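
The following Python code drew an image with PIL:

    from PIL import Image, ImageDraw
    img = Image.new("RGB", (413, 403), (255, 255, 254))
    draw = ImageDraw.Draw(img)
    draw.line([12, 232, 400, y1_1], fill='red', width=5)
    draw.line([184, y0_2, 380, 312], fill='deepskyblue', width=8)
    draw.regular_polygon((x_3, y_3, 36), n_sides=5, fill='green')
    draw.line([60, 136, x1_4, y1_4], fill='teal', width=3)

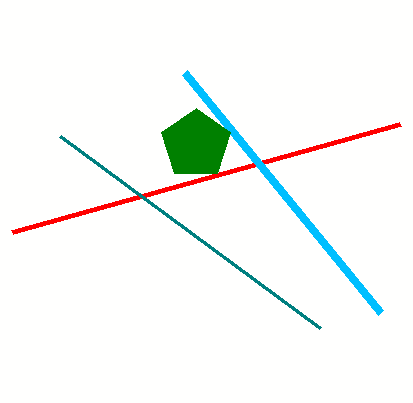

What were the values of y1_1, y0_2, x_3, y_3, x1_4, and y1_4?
y1_1 = 124; y0_2 = 72; x_3 = 196; y_3 = 144; x1_4 = 320; y1_4 = 328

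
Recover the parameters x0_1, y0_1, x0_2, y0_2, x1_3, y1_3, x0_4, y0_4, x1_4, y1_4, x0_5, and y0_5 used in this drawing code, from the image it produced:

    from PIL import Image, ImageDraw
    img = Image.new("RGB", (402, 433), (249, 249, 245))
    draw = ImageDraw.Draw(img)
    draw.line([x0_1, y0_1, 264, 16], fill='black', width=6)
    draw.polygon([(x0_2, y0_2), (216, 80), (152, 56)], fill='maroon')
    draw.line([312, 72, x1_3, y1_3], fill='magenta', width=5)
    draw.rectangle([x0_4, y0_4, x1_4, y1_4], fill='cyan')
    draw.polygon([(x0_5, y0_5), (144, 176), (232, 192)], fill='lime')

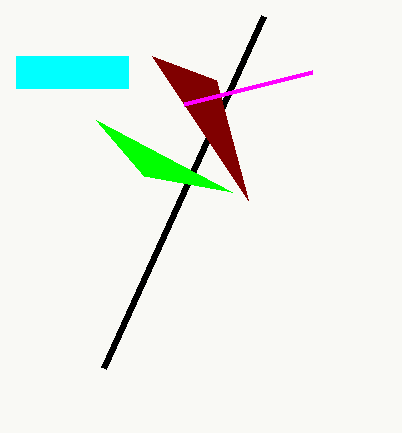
x0_1 = 104; y0_1 = 368; x0_2 = 248; y0_2 = 200; x1_3 = 184; y1_3 = 104; x0_4 = 16; y0_4 = 56; x1_4 = 128; y1_4 = 88; x0_5 = 96; y0_5 = 120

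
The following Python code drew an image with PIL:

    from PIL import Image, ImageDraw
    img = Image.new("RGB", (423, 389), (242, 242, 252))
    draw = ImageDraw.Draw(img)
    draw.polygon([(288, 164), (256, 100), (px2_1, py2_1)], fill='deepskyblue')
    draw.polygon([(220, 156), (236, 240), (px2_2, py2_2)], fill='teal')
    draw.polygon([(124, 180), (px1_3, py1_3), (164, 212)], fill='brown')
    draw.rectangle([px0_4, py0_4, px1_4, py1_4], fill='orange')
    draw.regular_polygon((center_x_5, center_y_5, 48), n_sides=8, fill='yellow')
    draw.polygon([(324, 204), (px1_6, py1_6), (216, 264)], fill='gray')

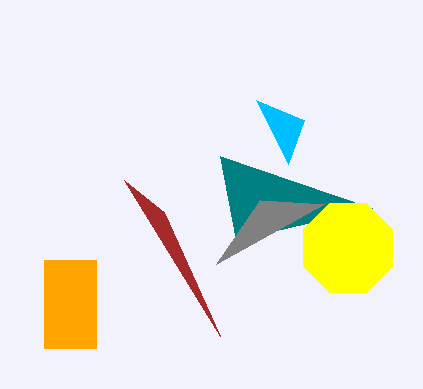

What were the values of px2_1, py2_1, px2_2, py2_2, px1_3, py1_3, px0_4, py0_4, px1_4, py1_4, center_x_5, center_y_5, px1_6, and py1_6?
px2_1 = 304; py2_1 = 120; px2_2 = 372; py2_2 = 208; px1_3 = 220; py1_3 = 336; px0_4 = 44; py0_4 = 260; px1_4 = 96; py1_4 = 348; center_x_5 = 348; center_y_5 = 248; px1_6 = 260; py1_6 = 200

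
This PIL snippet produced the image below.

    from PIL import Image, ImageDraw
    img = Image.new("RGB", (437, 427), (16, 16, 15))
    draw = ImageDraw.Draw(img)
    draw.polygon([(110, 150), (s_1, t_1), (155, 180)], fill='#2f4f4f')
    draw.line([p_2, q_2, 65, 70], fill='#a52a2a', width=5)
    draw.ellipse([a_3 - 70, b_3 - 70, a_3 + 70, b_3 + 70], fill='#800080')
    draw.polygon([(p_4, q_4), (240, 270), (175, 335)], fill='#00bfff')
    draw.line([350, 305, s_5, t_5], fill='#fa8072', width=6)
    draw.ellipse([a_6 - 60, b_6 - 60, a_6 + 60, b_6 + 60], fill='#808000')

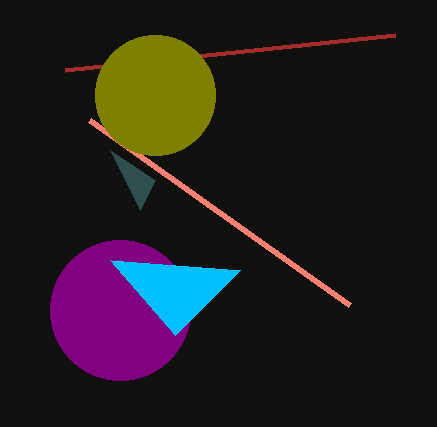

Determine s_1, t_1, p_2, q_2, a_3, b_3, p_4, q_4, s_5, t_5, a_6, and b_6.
s_1 = 140; t_1 = 210; p_2 = 395; q_2 = 35; a_3 = 120; b_3 = 310; p_4 = 110; q_4 = 260; s_5 = 90; t_5 = 120; a_6 = 155; b_6 = 95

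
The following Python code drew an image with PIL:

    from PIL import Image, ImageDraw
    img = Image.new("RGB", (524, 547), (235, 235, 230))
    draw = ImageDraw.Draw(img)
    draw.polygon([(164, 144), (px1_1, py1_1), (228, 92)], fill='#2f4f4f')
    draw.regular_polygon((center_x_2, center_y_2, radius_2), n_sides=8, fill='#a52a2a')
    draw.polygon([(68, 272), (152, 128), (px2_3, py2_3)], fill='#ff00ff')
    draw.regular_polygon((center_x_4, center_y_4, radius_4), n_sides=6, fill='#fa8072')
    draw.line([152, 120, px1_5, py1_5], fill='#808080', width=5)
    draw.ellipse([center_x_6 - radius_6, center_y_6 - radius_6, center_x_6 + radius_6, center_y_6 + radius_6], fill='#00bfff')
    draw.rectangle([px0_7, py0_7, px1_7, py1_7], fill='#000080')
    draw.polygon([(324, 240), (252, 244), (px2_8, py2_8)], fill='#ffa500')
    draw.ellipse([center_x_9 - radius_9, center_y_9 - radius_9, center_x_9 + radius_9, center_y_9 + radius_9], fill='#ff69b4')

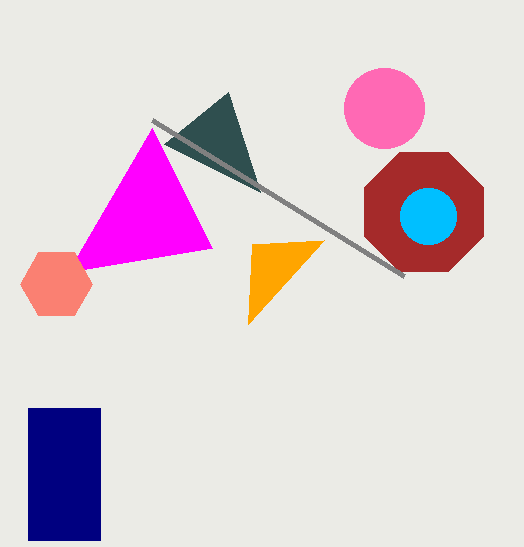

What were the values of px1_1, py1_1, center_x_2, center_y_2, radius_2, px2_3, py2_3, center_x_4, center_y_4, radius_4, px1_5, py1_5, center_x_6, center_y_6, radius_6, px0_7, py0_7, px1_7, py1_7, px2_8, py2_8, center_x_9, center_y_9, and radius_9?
px1_1 = 260
py1_1 = 192
center_x_2 = 424
center_y_2 = 212
radius_2 = 64
px2_3 = 212
py2_3 = 248
center_x_4 = 56
center_y_4 = 284
radius_4 = 36
px1_5 = 404
py1_5 = 276
center_x_6 = 428
center_y_6 = 216
radius_6 = 28
px0_7 = 28
py0_7 = 408
px1_7 = 100
py1_7 = 540
px2_8 = 248
py2_8 = 324
center_x_9 = 384
center_y_9 = 108
radius_9 = 40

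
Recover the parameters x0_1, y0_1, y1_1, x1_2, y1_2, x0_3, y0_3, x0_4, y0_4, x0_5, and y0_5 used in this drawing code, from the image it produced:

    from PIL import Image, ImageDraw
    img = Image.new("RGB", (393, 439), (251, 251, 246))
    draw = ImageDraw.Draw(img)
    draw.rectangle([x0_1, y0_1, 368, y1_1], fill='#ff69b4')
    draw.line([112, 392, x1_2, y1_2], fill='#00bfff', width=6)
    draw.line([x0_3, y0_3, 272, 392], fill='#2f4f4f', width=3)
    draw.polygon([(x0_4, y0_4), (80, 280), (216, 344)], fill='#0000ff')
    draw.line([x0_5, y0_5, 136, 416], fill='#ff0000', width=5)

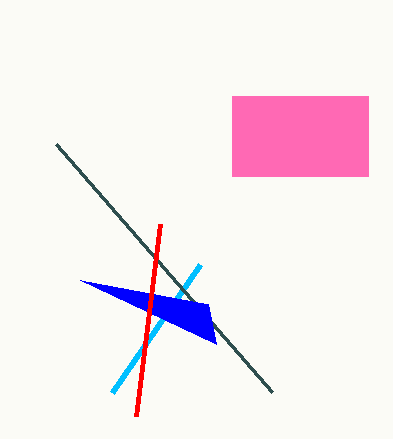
x0_1 = 232
y0_1 = 96
y1_1 = 176
x1_2 = 200
y1_2 = 264
x0_3 = 56
y0_3 = 144
x0_4 = 208
y0_4 = 304
x0_5 = 160
y0_5 = 224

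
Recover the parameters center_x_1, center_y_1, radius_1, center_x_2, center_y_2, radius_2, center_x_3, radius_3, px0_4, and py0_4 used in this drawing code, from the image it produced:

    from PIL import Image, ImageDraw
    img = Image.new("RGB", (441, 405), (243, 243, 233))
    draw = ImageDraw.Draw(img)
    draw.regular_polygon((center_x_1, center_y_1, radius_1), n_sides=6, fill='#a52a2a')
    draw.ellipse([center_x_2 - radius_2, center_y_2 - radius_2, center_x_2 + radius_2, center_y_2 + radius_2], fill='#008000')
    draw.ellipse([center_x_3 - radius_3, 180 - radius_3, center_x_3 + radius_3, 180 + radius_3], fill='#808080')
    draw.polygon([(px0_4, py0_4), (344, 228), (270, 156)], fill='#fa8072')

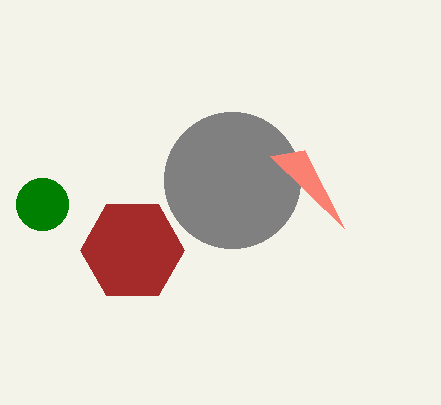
center_x_1 = 132, center_y_1 = 250, radius_1 = 52, center_x_2 = 42, center_y_2 = 204, radius_2 = 26, center_x_3 = 232, radius_3 = 68, px0_4 = 304, py0_4 = 150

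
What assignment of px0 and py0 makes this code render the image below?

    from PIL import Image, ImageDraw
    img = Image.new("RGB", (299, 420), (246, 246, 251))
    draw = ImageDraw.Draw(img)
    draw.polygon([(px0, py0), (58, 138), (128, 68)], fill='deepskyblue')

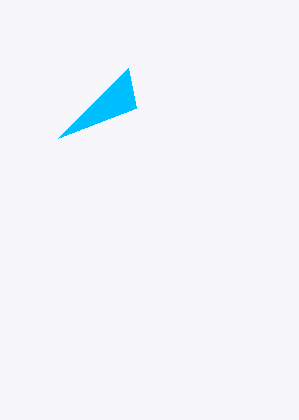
px0 = 136; py0 = 108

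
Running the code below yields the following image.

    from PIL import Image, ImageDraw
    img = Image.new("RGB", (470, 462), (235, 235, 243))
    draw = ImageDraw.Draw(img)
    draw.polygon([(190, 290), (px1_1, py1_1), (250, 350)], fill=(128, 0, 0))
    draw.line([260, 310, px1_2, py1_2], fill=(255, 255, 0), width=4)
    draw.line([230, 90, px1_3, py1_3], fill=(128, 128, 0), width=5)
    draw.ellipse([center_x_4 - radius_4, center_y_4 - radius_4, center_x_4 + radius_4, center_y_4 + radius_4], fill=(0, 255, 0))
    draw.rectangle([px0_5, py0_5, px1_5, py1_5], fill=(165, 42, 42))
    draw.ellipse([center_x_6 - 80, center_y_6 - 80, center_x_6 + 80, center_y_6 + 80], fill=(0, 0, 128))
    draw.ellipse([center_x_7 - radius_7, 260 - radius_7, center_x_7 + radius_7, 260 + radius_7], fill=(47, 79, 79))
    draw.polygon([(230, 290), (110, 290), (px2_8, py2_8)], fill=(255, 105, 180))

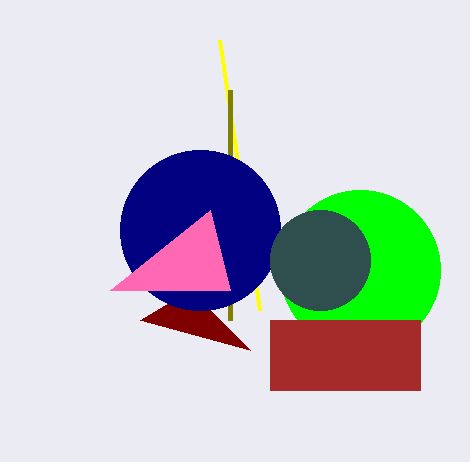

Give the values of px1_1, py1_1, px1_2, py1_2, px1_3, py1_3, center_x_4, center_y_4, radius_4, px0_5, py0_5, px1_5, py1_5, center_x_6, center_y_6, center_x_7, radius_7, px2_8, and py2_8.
px1_1 = 140
py1_1 = 320
px1_2 = 220
py1_2 = 40
px1_3 = 230
py1_3 = 320
center_x_4 = 360
center_y_4 = 270
radius_4 = 80
px0_5 = 270
py0_5 = 320
px1_5 = 420
py1_5 = 390
center_x_6 = 200
center_y_6 = 230
center_x_7 = 320
radius_7 = 50
px2_8 = 210
py2_8 = 210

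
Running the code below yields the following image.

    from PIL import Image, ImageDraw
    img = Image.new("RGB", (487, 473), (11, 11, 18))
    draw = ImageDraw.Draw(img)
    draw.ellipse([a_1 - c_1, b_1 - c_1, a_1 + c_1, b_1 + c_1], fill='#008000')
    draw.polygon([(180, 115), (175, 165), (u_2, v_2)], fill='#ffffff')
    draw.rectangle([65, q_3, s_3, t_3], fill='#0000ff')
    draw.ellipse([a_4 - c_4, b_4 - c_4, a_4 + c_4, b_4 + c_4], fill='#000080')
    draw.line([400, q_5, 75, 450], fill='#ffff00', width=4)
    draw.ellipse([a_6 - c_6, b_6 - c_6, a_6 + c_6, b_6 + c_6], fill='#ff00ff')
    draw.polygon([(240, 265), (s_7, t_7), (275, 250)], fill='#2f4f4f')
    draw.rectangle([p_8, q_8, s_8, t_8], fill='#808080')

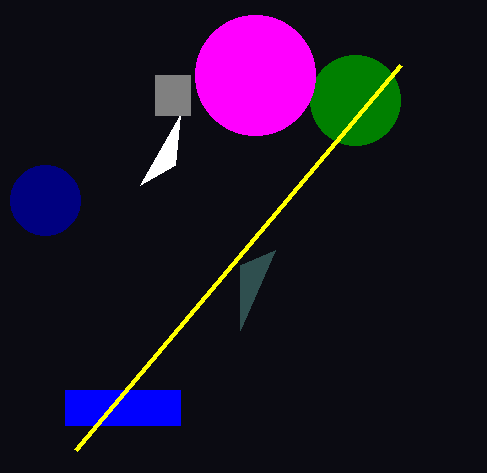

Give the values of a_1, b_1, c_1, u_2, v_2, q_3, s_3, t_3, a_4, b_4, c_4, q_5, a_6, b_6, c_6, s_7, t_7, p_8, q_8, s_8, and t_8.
a_1 = 355; b_1 = 100; c_1 = 45; u_2 = 140; v_2 = 185; q_3 = 390; s_3 = 180; t_3 = 425; a_4 = 45; b_4 = 200; c_4 = 35; q_5 = 65; a_6 = 255; b_6 = 75; c_6 = 60; s_7 = 240; t_7 = 330; p_8 = 155; q_8 = 75; s_8 = 190; t_8 = 115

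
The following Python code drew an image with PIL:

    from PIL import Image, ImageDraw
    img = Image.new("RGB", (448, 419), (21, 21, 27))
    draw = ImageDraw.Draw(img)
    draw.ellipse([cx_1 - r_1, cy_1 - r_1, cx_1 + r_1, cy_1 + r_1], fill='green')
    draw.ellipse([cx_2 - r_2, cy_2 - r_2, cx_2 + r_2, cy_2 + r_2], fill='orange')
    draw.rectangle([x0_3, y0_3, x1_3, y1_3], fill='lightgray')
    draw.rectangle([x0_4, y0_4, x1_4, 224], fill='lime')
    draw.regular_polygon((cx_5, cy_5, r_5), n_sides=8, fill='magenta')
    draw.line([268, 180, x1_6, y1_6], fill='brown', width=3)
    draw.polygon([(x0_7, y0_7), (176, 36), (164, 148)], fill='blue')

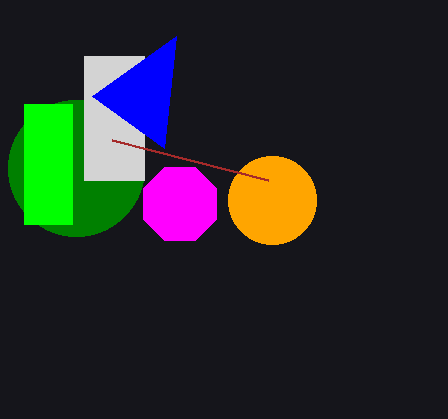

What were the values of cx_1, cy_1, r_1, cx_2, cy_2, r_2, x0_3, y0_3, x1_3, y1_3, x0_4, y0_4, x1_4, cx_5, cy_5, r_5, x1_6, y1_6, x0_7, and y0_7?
cx_1 = 76, cy_1 = 168, r_1 = 68, cx_2 = 272, cy_2 = 200, r_2 = 44, x0_3 = 84, y0_3 = 56, x1_3 = 144, y1_3 = 180, x0_4 = 24, y0_4 = 104, x1_4 = 72, cx_5 = 180, cy_5 = 204, r_5 = 40, x1_6 = 112, y1_6 = 140, x0_7 = 92, y0_7 = 96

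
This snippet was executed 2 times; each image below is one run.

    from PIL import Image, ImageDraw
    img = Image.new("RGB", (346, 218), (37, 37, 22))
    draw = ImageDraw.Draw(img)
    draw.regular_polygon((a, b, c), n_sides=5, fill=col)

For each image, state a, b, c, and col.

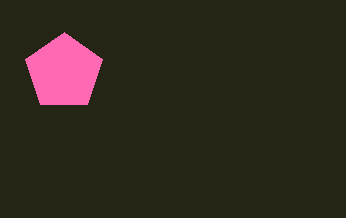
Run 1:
a = 64
b = 72
c = 40
col = 'hotpink'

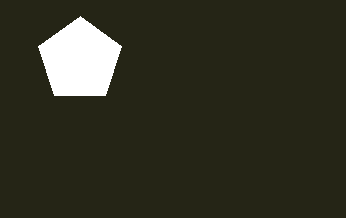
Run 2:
a = 80
b = 60
c = 44
col = 'white'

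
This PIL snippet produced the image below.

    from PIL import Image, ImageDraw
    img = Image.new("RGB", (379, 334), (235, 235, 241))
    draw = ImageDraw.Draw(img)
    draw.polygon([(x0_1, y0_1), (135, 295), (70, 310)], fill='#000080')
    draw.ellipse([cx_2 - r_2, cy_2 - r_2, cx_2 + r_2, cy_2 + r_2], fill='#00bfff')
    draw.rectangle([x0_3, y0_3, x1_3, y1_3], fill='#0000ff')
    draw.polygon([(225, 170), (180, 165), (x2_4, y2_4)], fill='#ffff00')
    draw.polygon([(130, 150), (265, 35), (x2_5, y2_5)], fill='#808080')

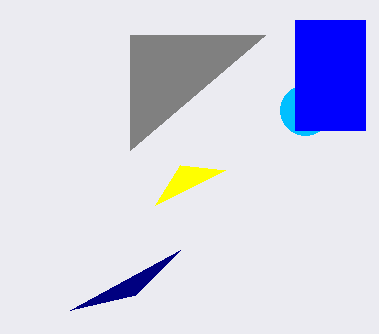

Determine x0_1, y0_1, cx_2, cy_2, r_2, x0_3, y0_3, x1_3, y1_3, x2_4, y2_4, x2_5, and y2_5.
x0_1 = 180; y0_1 = 250; cx_2 = 305; cy_2 = 110; r_2 = 25; x0_3 = 295; y0_3 = 20; x1_3 = 365; y1_3 = 130; x2_4 = 155; y2_4 = 205; x2_5 = 130; y2_5 = 35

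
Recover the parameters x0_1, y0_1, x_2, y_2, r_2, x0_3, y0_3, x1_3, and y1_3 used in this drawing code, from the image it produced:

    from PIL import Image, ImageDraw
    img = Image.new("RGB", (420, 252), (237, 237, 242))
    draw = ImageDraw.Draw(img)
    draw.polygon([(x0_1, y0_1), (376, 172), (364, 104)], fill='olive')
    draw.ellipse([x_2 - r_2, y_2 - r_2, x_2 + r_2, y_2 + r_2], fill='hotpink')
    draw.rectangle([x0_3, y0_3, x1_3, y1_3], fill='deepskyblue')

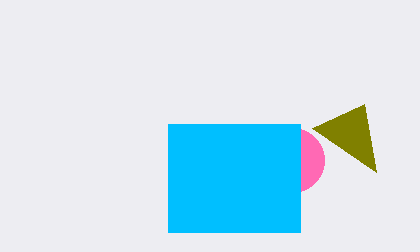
x0_1 = 312, y0_1 = 128, x_2 = 292, y_2 = 160, r_2 = 32, x0_3 = 168, y0_3 = 124, x1_3 = 300, y1_3 = 232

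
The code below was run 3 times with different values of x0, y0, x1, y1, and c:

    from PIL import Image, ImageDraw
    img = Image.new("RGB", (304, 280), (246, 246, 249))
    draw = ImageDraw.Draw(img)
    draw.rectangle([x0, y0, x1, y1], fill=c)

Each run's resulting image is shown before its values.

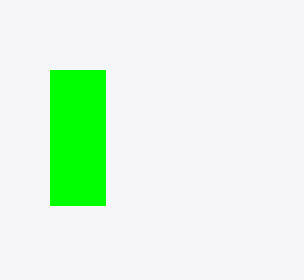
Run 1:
x0 = 50
y0 = 70
x1 = 105
y1 = 205
c = 'lime'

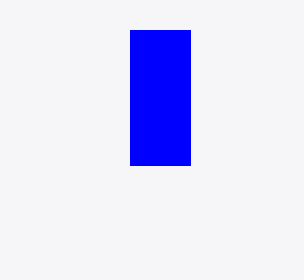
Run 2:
x0 = 130, y0 = 30, x1 = 190, y1 = 165, c = 'blue'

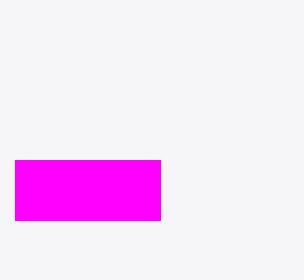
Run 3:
x0 = 15
y0 = 160
x1 = 160
y1 = 220
c = 'magenta'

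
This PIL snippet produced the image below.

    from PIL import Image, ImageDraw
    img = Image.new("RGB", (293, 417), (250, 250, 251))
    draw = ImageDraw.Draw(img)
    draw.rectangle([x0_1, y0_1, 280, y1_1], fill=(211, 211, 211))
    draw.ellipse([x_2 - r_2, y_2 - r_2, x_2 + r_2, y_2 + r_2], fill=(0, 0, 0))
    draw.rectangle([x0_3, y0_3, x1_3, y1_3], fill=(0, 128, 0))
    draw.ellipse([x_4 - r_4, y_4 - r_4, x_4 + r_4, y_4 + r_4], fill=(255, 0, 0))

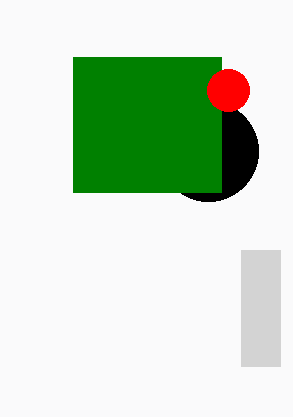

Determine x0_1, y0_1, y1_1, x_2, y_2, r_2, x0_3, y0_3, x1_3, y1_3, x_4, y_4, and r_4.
x0_1 = 241; y0_1 = 250; y1_1 = 366; x_2 = 208; y_2 = 151; r_2 = 50; x0_3 = 73; y0_3 = 57; x1_3 = 221; y1_3 = 192; x_4 = 228; y_4 = 90; r_4 = 21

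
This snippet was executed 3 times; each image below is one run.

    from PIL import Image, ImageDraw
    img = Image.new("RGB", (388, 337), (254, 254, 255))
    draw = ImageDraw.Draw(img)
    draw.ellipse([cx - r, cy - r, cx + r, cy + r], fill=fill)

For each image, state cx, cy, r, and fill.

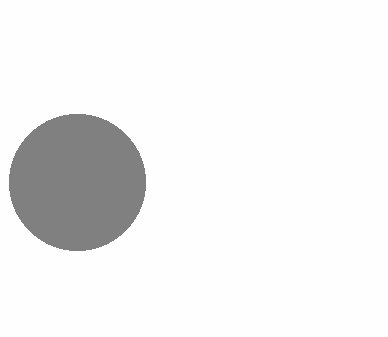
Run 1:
cx = 77, cy = 182, r = 68, fill = 'gray'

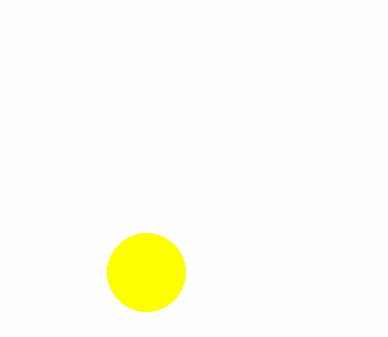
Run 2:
cx = 146, cy = 272, r = 39, fill = 'yellow'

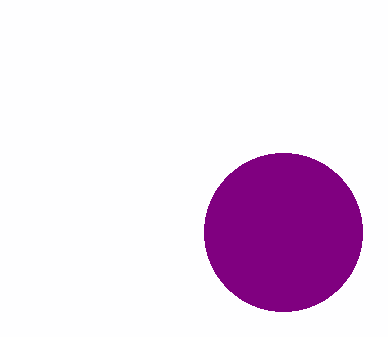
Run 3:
cx = 283
cy = 232
r = 79
fill = 'purple'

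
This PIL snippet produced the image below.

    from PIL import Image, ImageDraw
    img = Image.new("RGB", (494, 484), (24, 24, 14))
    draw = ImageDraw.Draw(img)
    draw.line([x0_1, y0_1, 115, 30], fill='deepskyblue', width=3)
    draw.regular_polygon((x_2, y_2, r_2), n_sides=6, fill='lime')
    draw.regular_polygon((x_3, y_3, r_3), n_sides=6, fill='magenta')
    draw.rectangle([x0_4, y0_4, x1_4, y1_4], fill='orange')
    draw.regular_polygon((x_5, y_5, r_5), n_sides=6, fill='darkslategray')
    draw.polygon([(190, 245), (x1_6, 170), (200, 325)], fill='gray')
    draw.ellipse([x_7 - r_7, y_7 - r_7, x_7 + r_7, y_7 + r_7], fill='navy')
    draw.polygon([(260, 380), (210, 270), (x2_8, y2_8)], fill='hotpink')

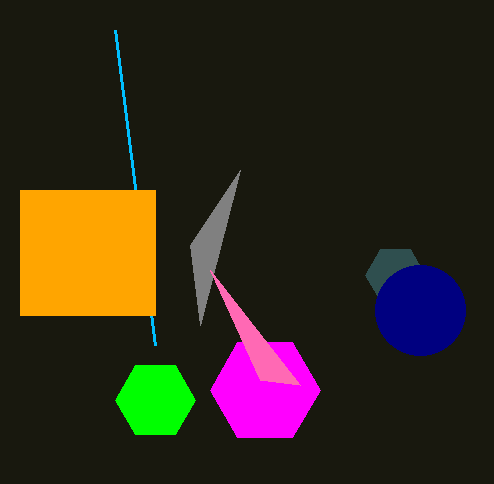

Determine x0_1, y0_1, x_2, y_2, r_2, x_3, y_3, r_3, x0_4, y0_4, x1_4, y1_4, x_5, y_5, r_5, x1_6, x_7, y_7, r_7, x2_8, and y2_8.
x0_1 = 155, y0_1 = 345, x_2 = 155, y_2 = 400, r_2 = 40, x_3 = 265, y_3 = 390, r_3 = 55, x0_4 = 20, y0_4 = 190, x1_4 = 155, y1_4 = 315, x_5 = 395, y_5 = 275, r_5 = 30, x1_6 = 240, x_7 = 420, y_7 = 310, r_7 = 45, x2_8 = 300, y2_8 = 385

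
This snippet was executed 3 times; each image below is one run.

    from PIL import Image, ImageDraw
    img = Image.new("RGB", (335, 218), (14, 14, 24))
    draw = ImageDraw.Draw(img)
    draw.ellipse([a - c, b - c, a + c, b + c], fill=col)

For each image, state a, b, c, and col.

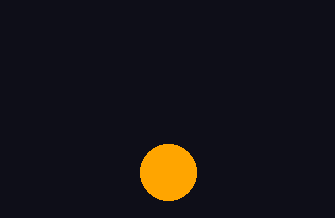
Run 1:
a = 168, b = 172, c = 28, col = 'orange'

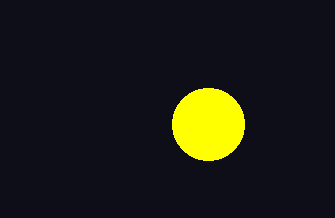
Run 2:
a = 208; b = 124; c = 36; col = 'yellow'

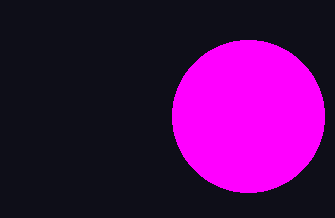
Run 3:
a = 248; b = 116; c = 76; col = 'magenta'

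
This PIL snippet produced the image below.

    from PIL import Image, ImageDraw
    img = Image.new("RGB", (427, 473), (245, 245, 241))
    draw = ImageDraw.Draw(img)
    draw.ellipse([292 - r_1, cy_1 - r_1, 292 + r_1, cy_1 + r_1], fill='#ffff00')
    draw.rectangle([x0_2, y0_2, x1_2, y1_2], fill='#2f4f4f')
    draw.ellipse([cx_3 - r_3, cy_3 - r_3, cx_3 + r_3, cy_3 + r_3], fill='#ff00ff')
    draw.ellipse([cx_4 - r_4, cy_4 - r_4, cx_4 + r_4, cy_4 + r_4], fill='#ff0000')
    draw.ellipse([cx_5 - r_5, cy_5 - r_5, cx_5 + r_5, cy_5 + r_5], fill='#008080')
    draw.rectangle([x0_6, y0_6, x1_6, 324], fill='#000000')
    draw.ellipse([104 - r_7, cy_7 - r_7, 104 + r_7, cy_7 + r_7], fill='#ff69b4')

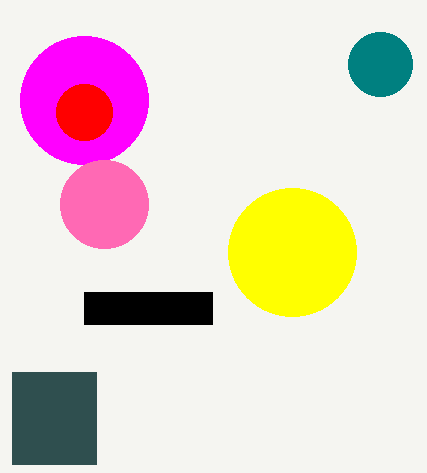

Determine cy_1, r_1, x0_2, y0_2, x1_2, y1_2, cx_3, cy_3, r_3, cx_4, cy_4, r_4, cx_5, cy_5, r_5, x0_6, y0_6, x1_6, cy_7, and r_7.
cy_1 = 252, r_1 = 64, x0_2 = 12, y0_2 = 372, x1_2 = 96, y1_2 = 464, cx_3 = 84, cy_3 = 100, r_3 = 64, cx_4 = 84, cy_4 = 112, r_4 = 28, cx_5 = 380, cy_5 = 64, r_5 = 32, x0_6 = 84, y0_6 = 292, x1_6 = 212, cy_7 = 204, r_7 = 44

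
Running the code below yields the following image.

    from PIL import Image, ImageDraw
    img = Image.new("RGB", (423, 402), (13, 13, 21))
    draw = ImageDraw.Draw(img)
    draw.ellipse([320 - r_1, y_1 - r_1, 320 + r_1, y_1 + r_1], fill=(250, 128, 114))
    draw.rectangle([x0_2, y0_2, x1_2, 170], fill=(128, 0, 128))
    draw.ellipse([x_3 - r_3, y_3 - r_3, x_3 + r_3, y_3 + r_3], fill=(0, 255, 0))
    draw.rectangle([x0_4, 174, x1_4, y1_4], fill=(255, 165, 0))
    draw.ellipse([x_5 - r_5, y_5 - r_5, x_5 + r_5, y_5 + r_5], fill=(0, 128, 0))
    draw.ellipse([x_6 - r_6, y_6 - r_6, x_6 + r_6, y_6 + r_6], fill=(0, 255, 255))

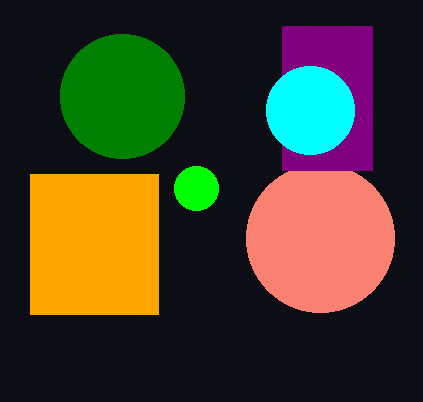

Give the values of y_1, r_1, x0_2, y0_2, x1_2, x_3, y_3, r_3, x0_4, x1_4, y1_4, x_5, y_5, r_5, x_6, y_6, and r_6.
y_1 = 238
r_1 = 74
x0_2 = 282
y0_2 = 26
x1_2 = 372
x_3 = 196
y_3 = 188
r_3 = 22
x0_4 = 30
x1_4 = 158
y1_4 = 314
x_5 = 122
y_5 = 96
r_5 = 62
x_6 = 310
y_6 = 110
r_6 = 44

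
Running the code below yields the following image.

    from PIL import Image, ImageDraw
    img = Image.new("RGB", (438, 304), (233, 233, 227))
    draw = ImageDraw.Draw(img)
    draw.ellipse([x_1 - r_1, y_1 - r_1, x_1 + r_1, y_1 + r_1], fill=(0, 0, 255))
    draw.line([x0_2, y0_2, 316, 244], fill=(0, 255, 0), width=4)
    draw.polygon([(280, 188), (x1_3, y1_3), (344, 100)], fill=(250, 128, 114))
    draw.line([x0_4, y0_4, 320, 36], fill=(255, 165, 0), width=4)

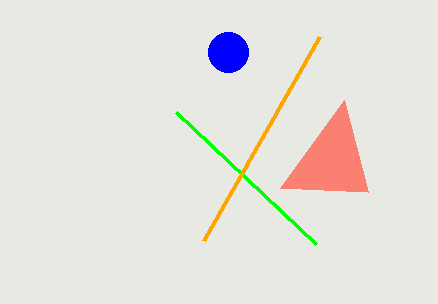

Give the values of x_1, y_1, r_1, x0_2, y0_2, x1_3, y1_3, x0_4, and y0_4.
x_1 = 228
y_1 = 52
r_1 = 20
x0_2 = 176
y0_2 = 112
x1_3 = 368
y1_3 = 192
x0_4 = 204
y0_4 = 240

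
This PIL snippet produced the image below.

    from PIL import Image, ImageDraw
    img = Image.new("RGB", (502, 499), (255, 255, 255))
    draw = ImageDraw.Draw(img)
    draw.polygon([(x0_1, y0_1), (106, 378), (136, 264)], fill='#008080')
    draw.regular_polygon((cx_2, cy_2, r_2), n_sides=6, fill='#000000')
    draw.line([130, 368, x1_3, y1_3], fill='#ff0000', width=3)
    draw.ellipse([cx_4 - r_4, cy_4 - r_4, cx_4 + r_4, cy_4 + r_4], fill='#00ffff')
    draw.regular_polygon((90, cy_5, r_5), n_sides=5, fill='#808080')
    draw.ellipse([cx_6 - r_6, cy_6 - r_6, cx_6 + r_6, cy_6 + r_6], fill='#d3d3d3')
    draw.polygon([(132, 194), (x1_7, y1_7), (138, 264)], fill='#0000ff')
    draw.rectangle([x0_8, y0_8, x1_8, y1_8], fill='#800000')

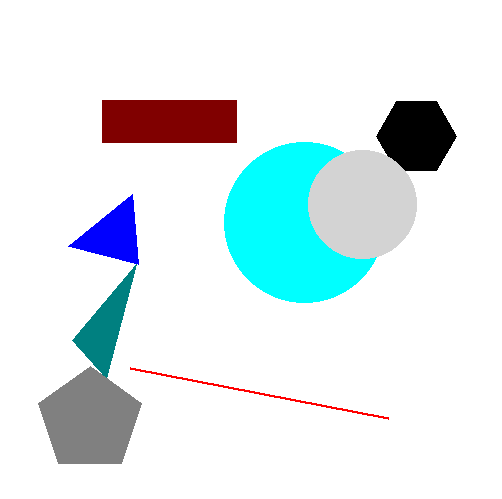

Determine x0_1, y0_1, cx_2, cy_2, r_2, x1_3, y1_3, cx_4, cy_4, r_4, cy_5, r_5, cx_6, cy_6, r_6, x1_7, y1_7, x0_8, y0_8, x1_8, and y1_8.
x0_1 = 72, y0_1 = 340, cx_2 = 416, cy_2 = 136, r_2 = 40, x1_3 = 388, y1_3 = 418, cx_4 = 304, cy_4 = 222, r_4 = 80, cy_5 = 420, r_5 = 54, cx_6 = 362, cy_6 = 204, r_6 = 54, x1_7 = 68, y1_7 = 246, x0_8 = 102, y0_8 = 100, x1_8 = 236, y1_8 = 142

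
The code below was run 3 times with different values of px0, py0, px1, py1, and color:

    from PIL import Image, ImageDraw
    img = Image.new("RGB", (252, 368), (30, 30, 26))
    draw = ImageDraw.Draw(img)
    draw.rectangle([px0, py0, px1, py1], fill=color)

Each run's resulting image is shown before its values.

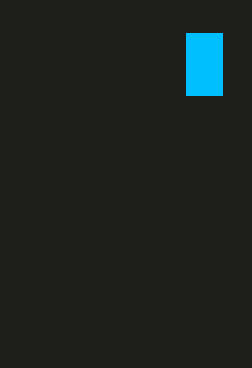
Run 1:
px0 = 186, py0 = 33, px1 = 222, py1 = 95, color = 'deepskyblue'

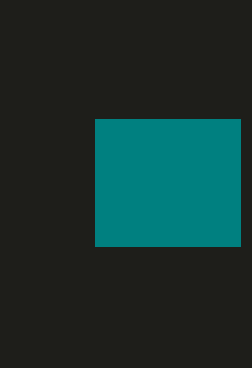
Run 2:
px0 = 95; py0 = 119; px1 = 240; py1 = 246; color = 'teal'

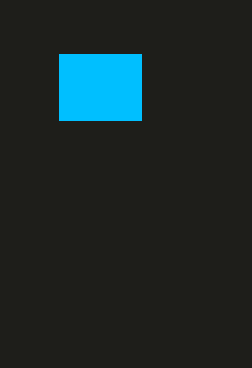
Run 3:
px0 = 59
py0 = 54
px1 = 141
py1 = 120
color = 'deepskyblue'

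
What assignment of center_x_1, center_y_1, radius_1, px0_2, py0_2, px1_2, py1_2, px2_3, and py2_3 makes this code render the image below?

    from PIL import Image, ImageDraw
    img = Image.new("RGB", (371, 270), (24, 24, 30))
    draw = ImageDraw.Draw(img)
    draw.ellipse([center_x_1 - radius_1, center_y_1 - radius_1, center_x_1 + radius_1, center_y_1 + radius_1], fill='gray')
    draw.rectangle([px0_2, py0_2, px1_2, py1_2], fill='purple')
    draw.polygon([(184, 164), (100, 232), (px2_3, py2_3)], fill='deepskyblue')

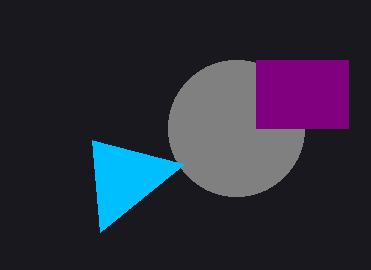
center_x_1 = 236; center_y_1 = 128; radius_1 = 68; px0_2 = 256; py0_2 = 60; px1_2 = 348; py1_2 = 128; px2_3 = 92; py2_3 = 140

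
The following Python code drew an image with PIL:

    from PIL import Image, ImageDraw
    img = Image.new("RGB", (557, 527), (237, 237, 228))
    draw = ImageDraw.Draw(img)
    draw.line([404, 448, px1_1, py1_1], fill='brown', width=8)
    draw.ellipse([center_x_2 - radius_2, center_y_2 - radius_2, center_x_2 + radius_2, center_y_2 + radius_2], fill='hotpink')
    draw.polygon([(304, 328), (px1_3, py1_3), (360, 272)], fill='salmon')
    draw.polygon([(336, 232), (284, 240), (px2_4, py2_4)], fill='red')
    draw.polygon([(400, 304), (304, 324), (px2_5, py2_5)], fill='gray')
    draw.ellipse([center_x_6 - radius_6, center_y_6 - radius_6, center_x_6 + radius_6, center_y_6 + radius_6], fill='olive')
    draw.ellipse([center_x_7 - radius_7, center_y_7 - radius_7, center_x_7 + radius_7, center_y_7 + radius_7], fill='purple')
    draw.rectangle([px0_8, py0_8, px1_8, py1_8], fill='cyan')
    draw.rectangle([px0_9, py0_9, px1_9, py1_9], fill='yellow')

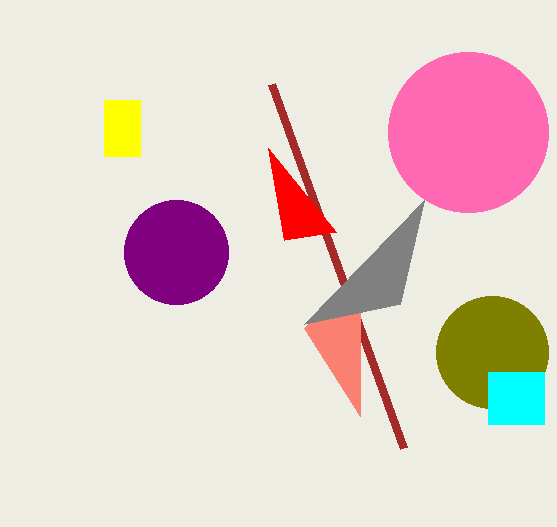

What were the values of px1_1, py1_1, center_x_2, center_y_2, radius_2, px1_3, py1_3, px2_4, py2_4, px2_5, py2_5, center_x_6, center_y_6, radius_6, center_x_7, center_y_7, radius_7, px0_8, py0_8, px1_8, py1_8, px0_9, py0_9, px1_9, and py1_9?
px1_1 = 272; py1_1 = 84; center_x_2 = 468; center_y_2 = 132; radius_2 = 80; px1_3 = 360; py1_3 = 416; px2_4 = 268; py2_4 = 148; px2_5 = 424; py2_5 = 200; center_x_6 = 492; center_y_6 = 352; radius_6 = 56; center_x_7 = 176; center_y_7 = 252; radius_7 = 52; px0_8 = 488; py0_8 = 372; px1_8 = 544; py1_8 = 424; px0_9 = 104; py0_9 = 100; px1_9 = 140; py1_9 = 156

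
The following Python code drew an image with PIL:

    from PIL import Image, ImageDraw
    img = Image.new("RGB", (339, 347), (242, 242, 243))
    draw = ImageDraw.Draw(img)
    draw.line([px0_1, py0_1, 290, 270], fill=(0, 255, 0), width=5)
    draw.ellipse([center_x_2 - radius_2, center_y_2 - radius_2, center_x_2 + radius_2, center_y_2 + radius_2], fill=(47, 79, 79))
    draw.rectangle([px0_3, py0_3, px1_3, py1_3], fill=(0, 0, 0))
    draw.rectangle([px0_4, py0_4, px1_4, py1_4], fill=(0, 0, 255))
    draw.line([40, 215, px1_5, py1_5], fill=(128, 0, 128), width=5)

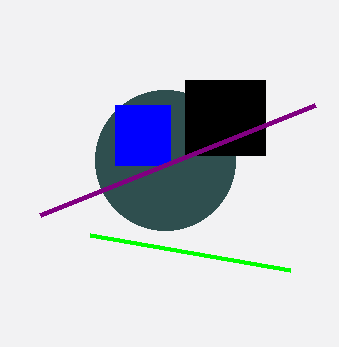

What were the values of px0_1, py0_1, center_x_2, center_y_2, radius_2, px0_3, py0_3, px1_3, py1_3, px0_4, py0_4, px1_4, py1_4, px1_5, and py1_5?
px0_1 = 90; py0_1 = 235; center_x_2 = 165; center_y_2 = 160; radius_2 = 70; px0_3 = 185; py0_3 = 80; px1_3 = 265; py1_3 = 155; px0_4 = 115; py0_4 = 105; px1_4 = 170; py1_4 = 165; px1_5 = 315; py1_5 = 105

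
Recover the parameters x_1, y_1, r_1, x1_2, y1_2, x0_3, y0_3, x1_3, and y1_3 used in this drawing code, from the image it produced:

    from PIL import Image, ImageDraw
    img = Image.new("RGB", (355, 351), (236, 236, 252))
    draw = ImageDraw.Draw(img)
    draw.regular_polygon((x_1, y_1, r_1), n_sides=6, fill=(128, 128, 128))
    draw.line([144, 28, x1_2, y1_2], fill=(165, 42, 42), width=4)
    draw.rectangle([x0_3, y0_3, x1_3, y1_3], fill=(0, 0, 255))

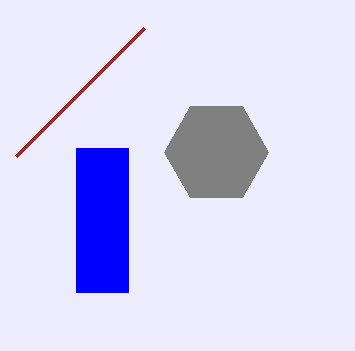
x_1 = 216
y_1 = 152
r_1 = 52
x1_2 = 16
y1_2 = 156
x0_3 = 76
y0_3 = 148
x1_3 = 128
y1_3 = 292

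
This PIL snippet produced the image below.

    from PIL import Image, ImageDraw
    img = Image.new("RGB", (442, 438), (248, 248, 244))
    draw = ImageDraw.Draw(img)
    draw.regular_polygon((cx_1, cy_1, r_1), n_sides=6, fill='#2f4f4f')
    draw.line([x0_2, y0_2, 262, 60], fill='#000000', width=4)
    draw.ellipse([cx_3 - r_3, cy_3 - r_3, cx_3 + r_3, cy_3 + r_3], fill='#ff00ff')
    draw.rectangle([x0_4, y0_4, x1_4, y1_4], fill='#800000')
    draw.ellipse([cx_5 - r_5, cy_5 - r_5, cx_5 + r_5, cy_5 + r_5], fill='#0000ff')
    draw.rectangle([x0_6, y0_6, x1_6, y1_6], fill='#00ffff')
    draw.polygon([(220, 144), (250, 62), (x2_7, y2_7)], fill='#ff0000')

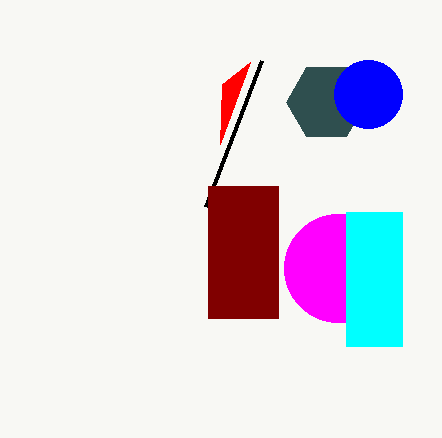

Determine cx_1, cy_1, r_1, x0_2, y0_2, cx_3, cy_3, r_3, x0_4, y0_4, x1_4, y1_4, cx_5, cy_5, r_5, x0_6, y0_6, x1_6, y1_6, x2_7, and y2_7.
cx_1 = 326
cy_1 = 102
r_1 = 40
x0_2 = 206
y0_2 = 206
cx_3 = 338
cy_3 = 268
r_3 = 54
x0_4 = 208
y0_4 = 186
x1_4 = 278
y1_4 = 318
cx_5 = 368
cy_5 = 94
r_5 = 34
x0_6 = 346
y0_6 = 212
x1_6 = 402
y1_6 = 346
x2_7 = 222
y2_7 = 84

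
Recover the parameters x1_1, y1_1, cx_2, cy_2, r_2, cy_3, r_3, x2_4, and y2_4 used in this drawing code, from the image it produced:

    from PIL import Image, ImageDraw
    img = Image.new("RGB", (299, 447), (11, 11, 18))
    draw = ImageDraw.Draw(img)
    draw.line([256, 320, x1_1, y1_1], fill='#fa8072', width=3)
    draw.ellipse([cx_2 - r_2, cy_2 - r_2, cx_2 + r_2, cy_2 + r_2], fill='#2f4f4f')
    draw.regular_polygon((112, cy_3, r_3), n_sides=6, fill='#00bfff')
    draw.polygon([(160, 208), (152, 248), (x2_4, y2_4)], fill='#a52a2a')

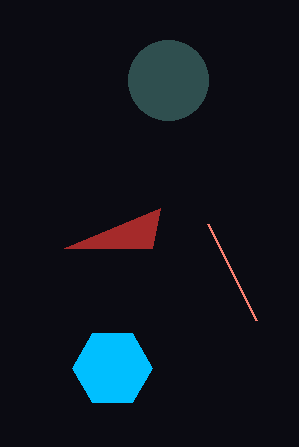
x1_1 = 208, y1_1 = 224, cx_2 = 168, cy_2 = 80, r_2 = 40, cy_3 = 368, r_3 = 40, x2_4 = 64, y2_4 = 248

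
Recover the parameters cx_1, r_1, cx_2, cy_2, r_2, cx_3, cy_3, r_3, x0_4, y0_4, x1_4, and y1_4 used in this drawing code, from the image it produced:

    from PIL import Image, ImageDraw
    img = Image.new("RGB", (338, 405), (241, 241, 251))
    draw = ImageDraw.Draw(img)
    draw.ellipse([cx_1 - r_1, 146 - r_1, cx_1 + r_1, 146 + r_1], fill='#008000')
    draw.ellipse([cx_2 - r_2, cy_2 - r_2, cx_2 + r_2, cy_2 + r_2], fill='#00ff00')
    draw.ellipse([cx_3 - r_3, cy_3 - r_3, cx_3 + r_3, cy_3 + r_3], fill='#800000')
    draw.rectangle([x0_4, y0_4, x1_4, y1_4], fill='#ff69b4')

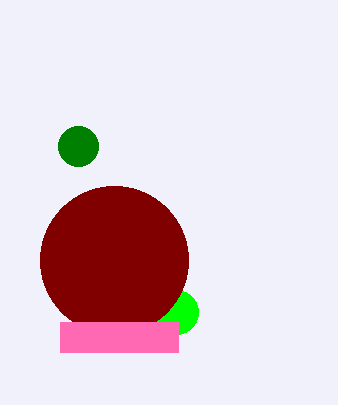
cx_1 = 78
r_1 = 20
cx_2 = 176
cy_2 = 312
r_2 = 22
cx_3 = 114
cy_3 = 260
r_3 = 74
x0_4 = 60
y0_4 = 322
x1_4 = 178
y1_4 = 352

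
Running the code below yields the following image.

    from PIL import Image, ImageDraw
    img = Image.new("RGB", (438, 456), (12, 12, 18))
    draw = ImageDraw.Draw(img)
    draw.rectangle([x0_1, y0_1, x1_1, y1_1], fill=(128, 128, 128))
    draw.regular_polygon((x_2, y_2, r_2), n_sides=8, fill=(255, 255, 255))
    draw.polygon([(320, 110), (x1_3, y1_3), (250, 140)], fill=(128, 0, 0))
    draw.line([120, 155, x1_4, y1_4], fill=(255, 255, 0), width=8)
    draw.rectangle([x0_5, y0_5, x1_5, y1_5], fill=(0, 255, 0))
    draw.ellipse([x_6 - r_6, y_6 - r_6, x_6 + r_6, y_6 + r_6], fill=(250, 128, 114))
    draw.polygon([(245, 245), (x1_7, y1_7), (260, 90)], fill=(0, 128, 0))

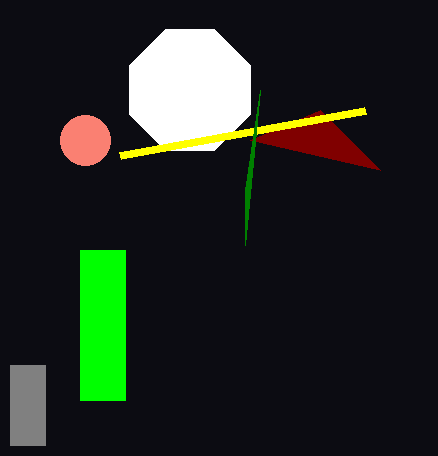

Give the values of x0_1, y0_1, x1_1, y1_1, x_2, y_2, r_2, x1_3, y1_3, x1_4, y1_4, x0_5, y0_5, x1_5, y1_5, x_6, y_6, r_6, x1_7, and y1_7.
x0_1 = 10
y0_1 = 365
x1_1 = 45
y1_1 = 445
x_2 = 190
y_2 = 90
r_2 = 65
x1_3 = 380
y1_3 = 170
x1_4 = 365
y1_4 = 110
x0_5 = 80
y0_5 = 250
x1_5 = 125
y1_5 = 400
x_6 = 85
y_6 = 140
r_6 = 25
x1_7 = 245
y1_7 = 190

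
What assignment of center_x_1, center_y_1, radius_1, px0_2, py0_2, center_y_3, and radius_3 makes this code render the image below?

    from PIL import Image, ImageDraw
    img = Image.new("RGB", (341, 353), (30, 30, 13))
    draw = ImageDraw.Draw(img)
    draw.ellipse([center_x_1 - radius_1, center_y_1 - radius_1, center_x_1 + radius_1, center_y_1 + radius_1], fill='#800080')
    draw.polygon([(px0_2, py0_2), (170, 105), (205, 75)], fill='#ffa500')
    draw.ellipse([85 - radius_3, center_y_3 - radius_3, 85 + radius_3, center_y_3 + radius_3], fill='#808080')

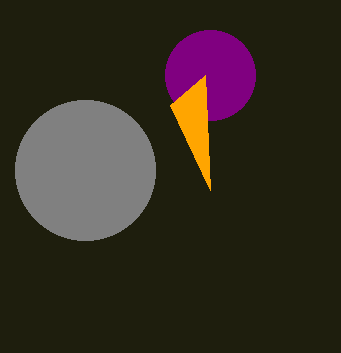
center_x_1 = 210
center_y_1 = 75
radius_1 = 45
px0_2 = 210
py0_2 = 190
center_y_3 = 170
radius_3 = 70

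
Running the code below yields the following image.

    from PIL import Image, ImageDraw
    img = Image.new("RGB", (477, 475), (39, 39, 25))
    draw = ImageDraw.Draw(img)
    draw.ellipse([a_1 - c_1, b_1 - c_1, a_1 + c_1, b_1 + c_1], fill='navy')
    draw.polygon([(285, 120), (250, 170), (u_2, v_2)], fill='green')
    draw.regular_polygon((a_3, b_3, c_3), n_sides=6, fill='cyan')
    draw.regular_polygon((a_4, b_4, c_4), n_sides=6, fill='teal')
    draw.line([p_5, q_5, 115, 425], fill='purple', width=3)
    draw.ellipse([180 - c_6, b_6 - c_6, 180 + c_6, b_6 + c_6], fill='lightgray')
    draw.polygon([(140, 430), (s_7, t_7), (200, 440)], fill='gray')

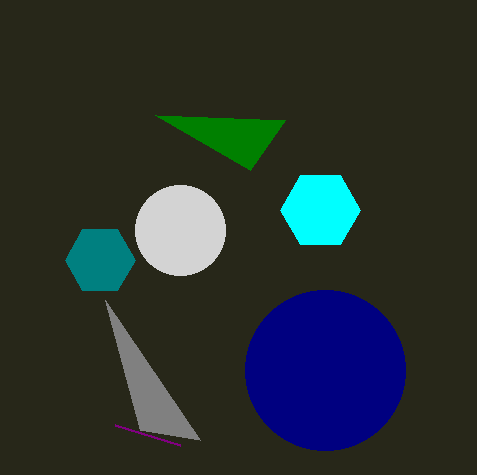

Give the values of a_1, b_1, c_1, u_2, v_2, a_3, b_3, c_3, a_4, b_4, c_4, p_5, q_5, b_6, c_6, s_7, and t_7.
a_1 = 325; b_1 = 370; c_1 = 80; u_2 = 155; v_2 = 115; a_3 = 320; b_3 = 210; c_3 = 40; a_4 = 100; b_4 = 260; c_4 = 35; p_5 = 180; q_5 = 445; b_6 = 230; c_6 = 45; s_7 = 105; t_7 = 300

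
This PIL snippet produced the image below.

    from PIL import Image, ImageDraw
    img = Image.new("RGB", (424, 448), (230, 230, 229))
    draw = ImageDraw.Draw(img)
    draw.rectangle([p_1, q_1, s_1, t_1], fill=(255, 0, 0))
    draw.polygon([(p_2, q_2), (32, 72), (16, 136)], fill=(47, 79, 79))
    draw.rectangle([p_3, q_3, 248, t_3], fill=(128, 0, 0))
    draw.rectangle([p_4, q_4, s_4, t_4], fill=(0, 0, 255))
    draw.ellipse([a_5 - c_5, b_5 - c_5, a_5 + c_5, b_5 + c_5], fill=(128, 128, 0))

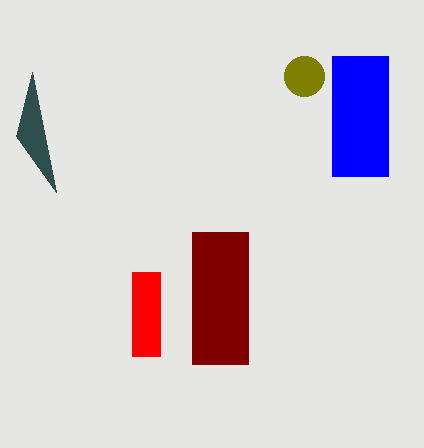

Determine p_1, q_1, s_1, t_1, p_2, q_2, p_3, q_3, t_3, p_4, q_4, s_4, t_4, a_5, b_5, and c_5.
p_1 = 132
q_1 = 272
s_1 = 160
t_1 = 356
p_2 = 56
q_2 = 192
p_3 = 192
q_3 = 232
t_3 = 364
p_4 = 332
q_4 = 56
s_4 = 388
t_4 = 176
a_5 = 304
b_5 = 76
c_5 = 20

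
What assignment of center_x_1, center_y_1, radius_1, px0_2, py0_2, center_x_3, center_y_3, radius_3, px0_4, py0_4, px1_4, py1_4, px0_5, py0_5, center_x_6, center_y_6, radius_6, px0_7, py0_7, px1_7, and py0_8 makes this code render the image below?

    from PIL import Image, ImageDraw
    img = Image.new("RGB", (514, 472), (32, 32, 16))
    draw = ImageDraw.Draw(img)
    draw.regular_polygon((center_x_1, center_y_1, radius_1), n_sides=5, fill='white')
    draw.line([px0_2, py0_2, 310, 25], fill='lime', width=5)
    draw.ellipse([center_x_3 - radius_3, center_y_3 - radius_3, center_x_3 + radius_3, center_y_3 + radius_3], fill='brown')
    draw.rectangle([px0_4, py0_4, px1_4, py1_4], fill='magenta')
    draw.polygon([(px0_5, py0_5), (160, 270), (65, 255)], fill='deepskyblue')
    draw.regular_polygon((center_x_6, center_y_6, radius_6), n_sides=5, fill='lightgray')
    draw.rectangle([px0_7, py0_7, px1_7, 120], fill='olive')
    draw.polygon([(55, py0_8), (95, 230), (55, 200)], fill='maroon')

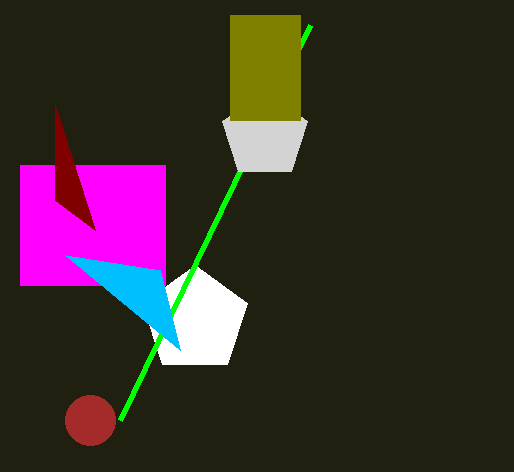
center_x_1 = 195
center_y_1 = 320
radius_1 = 55
px0_2 = 120
py0_2 = 420
center_x_3 = 90
center_y_3 = 420
radius_3 = 25
px0_4 = 20
py0_4 = 165
px1_4 = 165
py1_4 = 285
px0_5 = 180
py0_5 = 350
center_x_6 = 265
center_y_6 = 135
radius_6 = 45
px0_7 = 230
py0_7 = 15
px1_7 = 300
py0_8 = 105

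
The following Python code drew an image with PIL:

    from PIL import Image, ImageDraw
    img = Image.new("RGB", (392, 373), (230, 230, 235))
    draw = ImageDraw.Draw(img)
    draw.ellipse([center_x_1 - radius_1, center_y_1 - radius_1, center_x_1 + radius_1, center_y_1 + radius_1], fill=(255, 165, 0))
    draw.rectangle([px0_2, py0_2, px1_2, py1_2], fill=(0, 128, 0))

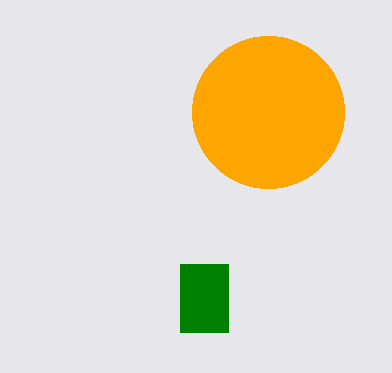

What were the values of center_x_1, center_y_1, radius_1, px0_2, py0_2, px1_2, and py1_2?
center_x_1 = 268, center_y_1 = 112, radius_1 = 76, px0_2 = 180, py0_2 = 264, px1_2 = 228, py1_2 = 332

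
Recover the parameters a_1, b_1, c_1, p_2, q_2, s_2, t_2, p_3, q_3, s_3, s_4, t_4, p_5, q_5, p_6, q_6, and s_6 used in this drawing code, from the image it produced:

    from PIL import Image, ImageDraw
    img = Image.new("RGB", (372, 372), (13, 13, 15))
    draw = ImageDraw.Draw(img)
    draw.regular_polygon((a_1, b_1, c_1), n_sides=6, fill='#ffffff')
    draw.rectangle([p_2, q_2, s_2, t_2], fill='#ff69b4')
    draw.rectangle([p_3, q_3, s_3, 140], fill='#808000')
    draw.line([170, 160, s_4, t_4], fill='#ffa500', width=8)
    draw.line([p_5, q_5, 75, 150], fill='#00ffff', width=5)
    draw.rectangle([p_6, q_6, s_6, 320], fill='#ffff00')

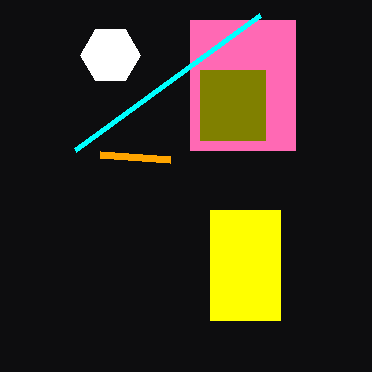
a_1 = 110; b_1 = 55; c_1 = 30; p_2 = 190; q_2 = 20; s_2 = 295; t_2 = 150; p_3 = 200; q_3 = 70; s_3 = 265; s_4 = 100; t_4 = 155; p_5 = 260; q_5 = 15; p_6 = 210; q_6 = 210; s_6 = 280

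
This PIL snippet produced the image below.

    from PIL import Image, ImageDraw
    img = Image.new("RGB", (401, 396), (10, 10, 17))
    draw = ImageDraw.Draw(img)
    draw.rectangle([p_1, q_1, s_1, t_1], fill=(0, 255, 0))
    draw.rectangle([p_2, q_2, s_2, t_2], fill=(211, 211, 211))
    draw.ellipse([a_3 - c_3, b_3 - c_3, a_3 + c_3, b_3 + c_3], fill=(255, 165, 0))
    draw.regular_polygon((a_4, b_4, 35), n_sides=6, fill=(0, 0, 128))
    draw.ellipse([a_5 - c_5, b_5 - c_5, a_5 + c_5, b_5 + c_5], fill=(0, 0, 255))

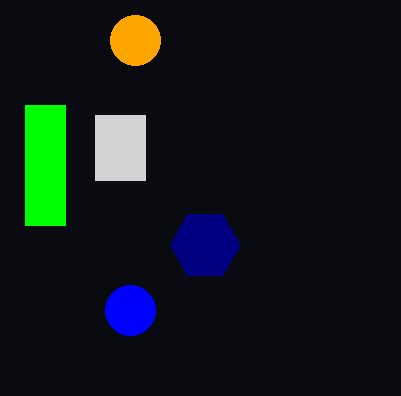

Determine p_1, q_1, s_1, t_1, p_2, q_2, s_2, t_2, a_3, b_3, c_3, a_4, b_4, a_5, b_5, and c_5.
p_1 = 25
q_1 = 105
s_1 = 65
t_1 = 225
p_2 = 95
q_2 = 115
s_2 = 145
t_2 = 180
a_3 = 135
b_3 = 40
c_3 = 25
a_4 = 205
b_4 = 245
a_5 = 130
b_5 = 310
c_5 = 25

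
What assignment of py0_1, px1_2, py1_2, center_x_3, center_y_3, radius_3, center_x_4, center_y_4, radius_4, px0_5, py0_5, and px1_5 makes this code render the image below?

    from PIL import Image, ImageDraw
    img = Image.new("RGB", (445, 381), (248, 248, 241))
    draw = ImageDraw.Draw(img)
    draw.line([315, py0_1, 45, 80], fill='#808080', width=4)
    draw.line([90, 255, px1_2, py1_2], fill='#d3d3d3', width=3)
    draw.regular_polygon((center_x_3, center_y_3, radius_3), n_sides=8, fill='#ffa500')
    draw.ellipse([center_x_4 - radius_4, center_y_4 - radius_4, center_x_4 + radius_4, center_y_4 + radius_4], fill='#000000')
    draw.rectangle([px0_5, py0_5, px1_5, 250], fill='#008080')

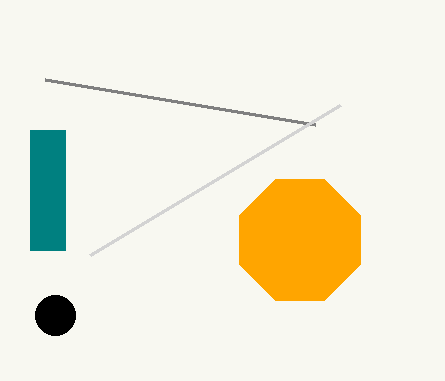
py0_1 = 125, px1_2 = 340, py1_2 = 105, center_x_3 = 300, center_y_3 = 240, radius_3 = 65, center_x_4 = 55, center_y_4 = 315, radius_4 = 20, px0_5 = 30, py0_5 = 130, px1_5 = 65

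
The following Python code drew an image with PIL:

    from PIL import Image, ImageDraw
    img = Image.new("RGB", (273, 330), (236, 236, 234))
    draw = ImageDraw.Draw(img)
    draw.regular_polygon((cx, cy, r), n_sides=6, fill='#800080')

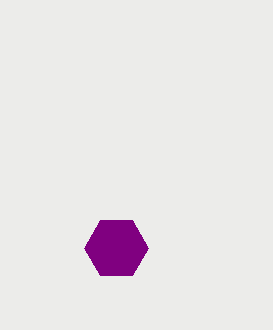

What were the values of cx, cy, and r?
cx = 116; cy = 248; r = 32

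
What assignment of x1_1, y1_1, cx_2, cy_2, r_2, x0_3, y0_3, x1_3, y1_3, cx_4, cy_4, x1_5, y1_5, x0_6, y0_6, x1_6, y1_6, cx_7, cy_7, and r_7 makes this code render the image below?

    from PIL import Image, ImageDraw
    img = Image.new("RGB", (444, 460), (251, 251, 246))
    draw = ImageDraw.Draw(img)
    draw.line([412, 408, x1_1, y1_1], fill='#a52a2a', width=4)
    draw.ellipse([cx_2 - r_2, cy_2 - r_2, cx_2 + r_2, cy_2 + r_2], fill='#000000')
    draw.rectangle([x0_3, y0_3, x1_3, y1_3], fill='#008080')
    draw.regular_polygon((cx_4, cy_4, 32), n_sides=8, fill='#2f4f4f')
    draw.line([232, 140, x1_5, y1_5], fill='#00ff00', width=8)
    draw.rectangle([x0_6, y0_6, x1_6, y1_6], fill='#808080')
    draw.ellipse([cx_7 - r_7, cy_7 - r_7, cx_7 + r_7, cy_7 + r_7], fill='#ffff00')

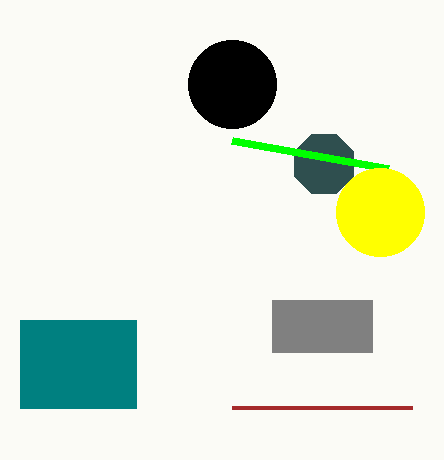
x1_1 = 232; y1_1 = 408; cx_2 = 232; cy_2 = 84; r_2 = 44; x0_3 = 20; y0_3 = 320; x1_3 = 136; y1_3 = 408; cx_4 = 324; cy_4 = 164; x1_5 = 388; y1_5 = 168; x0_6 = 272; y0_6 = 300; x1_6 = 372; y1_6 = 352; cx_7 = 380; cy_7 = 212; r_7 = 44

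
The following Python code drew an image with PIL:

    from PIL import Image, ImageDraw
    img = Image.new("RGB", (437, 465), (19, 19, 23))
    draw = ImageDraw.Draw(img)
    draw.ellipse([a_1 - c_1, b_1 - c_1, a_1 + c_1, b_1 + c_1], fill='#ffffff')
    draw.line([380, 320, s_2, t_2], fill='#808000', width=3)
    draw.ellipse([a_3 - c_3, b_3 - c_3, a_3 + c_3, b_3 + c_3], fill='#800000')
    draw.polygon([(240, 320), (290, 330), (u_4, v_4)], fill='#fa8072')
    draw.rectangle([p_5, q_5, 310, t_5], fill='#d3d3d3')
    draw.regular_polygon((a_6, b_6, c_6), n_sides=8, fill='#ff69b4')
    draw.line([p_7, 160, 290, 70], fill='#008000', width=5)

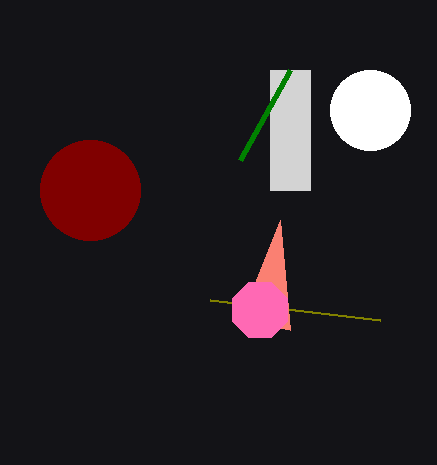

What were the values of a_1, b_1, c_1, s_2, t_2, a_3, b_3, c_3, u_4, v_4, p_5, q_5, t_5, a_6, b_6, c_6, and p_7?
a_1 = 370, b_1 = 110, c_1 = 40, s_2 = 210, t_2 = 300, a_3 = 90, b_3 = 190, c_3 = 50, u_4 = 280, v_4 = 220, p_5 = 270, q_5 = 70, t_5 = 190, a_6 = 260, b_6 = 310, c_6 = 30, p_7 = 240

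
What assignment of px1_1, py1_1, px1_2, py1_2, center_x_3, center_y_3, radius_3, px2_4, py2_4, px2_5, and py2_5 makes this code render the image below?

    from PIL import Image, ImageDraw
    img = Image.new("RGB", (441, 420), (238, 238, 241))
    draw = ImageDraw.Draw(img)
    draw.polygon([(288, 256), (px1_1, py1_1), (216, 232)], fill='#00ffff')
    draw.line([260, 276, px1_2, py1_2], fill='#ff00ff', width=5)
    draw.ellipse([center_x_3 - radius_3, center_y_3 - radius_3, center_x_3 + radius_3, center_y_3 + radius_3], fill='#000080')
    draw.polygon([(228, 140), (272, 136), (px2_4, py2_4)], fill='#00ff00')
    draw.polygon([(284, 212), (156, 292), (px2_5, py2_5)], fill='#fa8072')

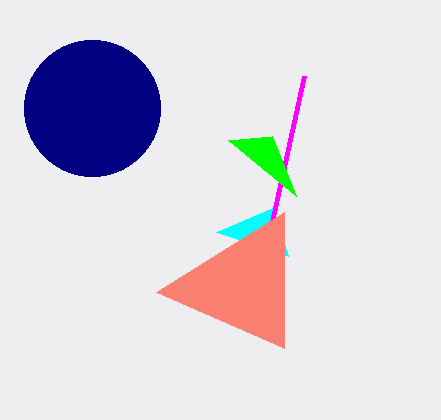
px1_1 = 272
py1_1 = 208
px1_2 = 304
py1_2 = 76
center_x_3 = 92
center_y_3 = 108
radius_3 = 68
px2_4 = 296
py2_4 = 196
px2_5 = 284
py2_5 = 348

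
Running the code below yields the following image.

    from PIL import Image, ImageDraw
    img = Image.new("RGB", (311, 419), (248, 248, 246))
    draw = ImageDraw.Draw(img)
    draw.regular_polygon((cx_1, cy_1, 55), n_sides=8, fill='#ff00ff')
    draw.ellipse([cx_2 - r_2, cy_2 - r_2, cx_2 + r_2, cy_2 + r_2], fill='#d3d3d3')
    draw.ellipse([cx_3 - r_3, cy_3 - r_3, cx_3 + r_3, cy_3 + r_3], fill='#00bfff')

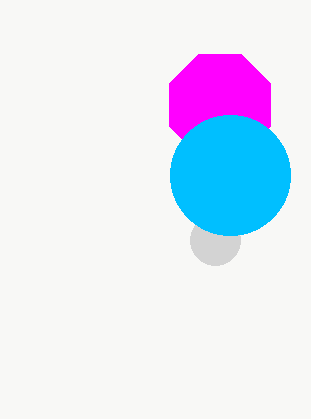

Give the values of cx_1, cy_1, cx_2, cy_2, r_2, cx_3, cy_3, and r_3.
cx_1 = 220
cy_1 = 105
cx_2 = 215
cy_2 = 240
r_2 = 25
cx_3 = 230
cy_3 = 175
r_3 = 60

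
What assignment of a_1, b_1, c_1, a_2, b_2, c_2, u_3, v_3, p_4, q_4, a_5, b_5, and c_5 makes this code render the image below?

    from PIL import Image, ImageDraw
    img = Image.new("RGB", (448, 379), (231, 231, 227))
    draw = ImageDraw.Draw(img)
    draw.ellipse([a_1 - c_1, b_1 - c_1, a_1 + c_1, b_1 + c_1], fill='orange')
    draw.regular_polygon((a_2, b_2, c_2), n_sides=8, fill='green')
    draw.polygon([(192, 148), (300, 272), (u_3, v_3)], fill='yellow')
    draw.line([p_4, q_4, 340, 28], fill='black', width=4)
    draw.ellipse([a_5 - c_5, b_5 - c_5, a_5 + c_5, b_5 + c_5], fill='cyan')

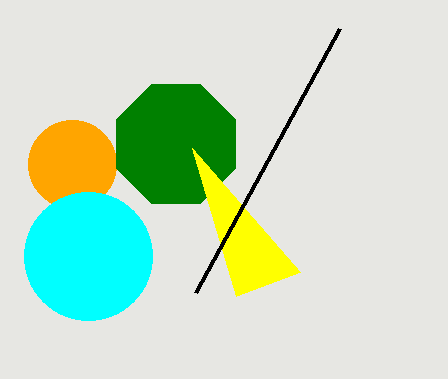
a_1 = 72, b_1 = 164, c_1 = 44, a_2 = 176, b_2 = 144, c_2 = 64, u_3 = 236, v_3 = 296, p_4 = 196, q_4 = 292, a_5 = 88, b_5 = 256, c_5 = 64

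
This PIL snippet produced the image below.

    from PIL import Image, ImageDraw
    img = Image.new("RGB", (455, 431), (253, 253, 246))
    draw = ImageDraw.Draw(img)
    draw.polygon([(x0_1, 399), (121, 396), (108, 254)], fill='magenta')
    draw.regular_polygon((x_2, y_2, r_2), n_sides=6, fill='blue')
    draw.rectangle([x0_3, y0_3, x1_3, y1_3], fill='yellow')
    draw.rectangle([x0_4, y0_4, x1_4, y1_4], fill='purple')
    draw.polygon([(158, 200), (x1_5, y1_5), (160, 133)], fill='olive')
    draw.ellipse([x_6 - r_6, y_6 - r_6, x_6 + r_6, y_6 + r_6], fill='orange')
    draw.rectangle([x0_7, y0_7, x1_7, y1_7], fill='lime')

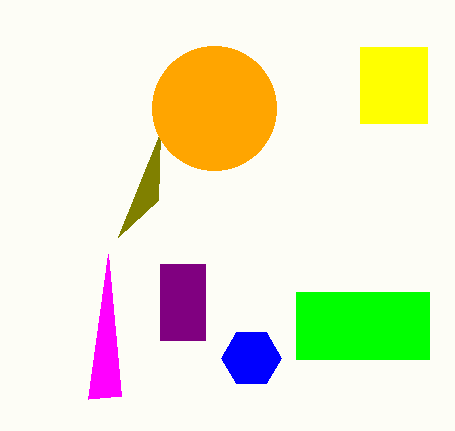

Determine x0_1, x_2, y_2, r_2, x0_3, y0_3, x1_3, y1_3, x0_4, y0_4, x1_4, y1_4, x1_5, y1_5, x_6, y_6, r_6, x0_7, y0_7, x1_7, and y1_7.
x0_1 = 88, x_2 = 251, y_2 = 358, r_2 = 30, x0_3 = 360, y0_3 = 47, x1_3 = 427, y1_3 = 123, x0_4 = 160, y0_4 = 264, x1_4 = 205, y1_4 = 340, x1_5 = 118, y1_5 = 237, x_6 = 214, y_6 = 108, r_6 = 62, x0_7 = 296, y0_7 = 292, x1_7 = 429, y1_7 = 359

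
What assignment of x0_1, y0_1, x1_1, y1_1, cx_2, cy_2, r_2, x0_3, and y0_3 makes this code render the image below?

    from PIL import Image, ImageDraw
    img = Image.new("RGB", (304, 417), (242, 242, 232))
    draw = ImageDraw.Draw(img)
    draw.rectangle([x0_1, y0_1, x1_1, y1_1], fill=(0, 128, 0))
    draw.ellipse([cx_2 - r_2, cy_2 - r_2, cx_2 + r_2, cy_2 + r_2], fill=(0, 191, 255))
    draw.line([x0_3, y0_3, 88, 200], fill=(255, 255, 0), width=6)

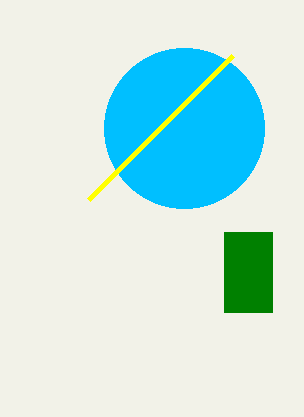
x0_1 = 224
y0_1 = 232
x1_1 = 272
y1_1 = 312
cx_2 = 184
cy_2 = 128
r_2 = 80
x0_3 = 232
y0_3 = 56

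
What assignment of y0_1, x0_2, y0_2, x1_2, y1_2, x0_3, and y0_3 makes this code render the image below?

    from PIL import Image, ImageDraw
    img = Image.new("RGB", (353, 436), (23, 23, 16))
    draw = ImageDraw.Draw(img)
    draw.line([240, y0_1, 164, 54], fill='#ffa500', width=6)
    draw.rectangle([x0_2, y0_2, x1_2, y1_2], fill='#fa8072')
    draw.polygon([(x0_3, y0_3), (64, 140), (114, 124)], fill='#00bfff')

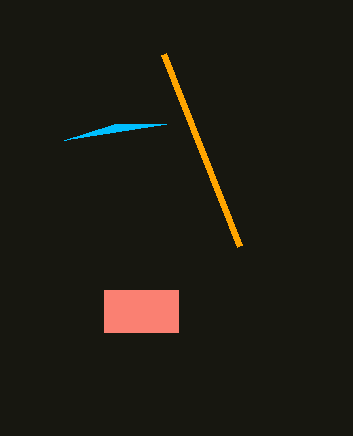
y0_1 = 246; x0_2 = 104; y0_2 = 290; x1_2 = 178; y1_2 = 332; x0_3 = 166; y0_3 = 124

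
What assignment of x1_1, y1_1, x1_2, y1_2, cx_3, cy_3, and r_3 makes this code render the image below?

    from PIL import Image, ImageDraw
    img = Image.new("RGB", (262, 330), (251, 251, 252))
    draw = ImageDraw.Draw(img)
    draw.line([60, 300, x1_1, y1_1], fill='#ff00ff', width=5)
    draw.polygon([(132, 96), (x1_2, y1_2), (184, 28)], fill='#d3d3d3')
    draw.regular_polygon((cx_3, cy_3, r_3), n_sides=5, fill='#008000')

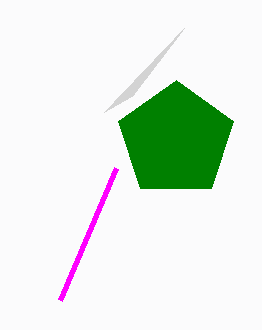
x1_1 = 116; y1_1 = 168; x1_2 = 104; y1_2 = 112; cx_3 = 176; cy_3 = 140; r_3 = 60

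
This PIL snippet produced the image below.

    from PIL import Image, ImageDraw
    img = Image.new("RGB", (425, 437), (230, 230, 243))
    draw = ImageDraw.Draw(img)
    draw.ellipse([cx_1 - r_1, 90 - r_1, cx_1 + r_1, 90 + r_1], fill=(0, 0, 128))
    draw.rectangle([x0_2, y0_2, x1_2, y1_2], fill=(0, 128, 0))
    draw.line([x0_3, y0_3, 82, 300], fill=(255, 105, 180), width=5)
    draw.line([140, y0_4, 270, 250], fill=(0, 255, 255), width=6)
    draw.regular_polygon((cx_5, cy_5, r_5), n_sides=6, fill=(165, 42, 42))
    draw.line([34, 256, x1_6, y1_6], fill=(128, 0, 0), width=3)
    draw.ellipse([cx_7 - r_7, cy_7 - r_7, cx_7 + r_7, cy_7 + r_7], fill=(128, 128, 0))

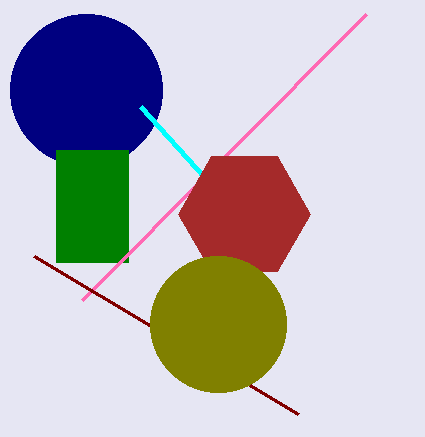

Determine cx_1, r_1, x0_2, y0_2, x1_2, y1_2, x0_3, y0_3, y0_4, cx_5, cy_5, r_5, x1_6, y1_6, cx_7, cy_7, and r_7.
cx_1 = 86, r_1 = 76, x0_2 = 56, y0_2 = 150, x1_2 = 128, y1_2 = 262, x0_3 = 366, y0_3 = 14, y0_4 = 106, cx_5 = 244, cy_5 = 214, r_5 = 66, x1_6 = 298, y1_6 = 414, cx_7 = 218, cy_7 = 324, r_7 = 68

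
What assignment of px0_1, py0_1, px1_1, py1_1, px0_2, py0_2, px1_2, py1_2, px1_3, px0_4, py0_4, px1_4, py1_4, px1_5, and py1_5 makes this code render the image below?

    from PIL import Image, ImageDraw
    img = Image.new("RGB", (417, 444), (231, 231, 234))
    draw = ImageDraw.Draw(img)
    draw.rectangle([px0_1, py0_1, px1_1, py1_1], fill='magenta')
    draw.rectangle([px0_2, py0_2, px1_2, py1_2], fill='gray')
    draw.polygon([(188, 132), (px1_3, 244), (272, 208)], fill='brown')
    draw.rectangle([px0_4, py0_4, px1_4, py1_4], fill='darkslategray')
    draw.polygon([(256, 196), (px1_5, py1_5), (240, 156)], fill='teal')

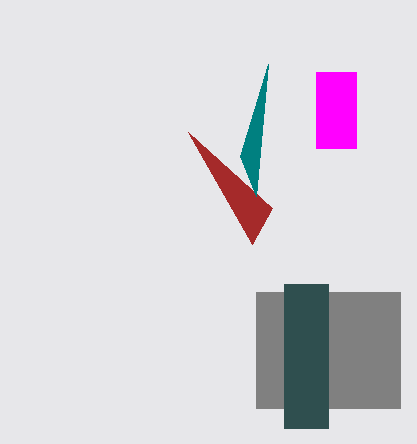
px0_1 = 316; py0_1 = 72; px1_1 = 356; py1_1 = 148; px0_2 = 256; py0_2 = 292; px1_2 = 400; py1_2 = 408; px1_3 = 252; px0_4 = 284; py0_4 = 284; px1_4 = 328; py1_4 = 428; px1_5 = 268; py1_5 = 64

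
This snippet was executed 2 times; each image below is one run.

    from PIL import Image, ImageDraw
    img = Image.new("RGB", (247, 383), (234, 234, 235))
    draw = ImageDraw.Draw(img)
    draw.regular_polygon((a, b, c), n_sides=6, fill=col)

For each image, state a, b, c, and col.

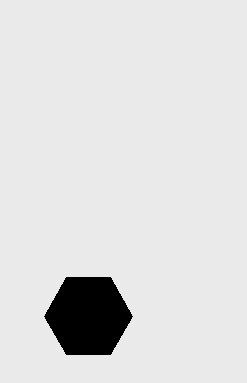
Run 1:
a = 88; b = 316; c = 44; col = 'black'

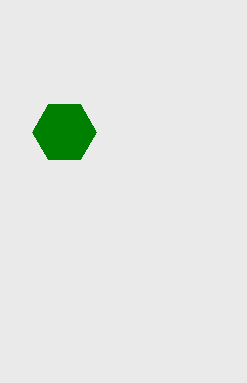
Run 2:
a = 64; b = 132; c = 32; col = 'green'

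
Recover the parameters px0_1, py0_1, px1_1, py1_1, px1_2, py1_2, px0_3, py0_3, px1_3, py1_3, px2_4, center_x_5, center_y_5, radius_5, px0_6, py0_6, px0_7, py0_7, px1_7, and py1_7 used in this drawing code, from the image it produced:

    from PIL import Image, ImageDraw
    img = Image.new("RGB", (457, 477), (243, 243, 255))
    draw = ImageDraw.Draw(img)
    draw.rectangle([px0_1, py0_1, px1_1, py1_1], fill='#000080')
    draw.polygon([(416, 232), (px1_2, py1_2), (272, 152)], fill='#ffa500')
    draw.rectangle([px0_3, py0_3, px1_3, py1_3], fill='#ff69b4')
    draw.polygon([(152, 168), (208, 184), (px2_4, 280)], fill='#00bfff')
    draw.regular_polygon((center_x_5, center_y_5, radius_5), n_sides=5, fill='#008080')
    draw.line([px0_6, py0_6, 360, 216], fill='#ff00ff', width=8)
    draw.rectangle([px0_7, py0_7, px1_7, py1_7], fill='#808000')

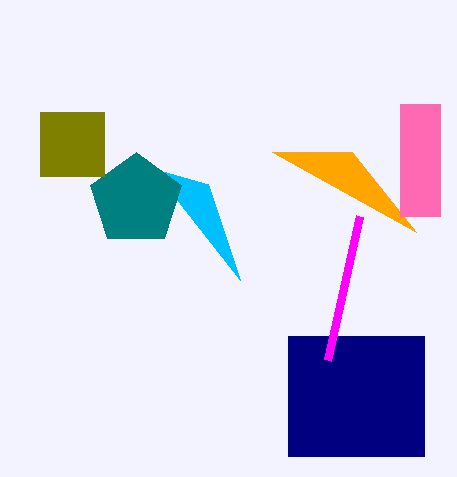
px0_1 = 288; py0_1 = 336; px1_1 = 424; py1_1 = 456; px1_2 = 352; py1_2 = 152; px0_3 = 400; py0_3 = 104; px1_3 = 440; py1_3 = 216; px2_4 = 240; center_x_5 = 136; center_y_5 = 200; radius_5 = 48; px0_6 = 328; py0_6 = 360; px0_7 = 40; py0_7 = 112; px1_7 = 104; py1_7 = 176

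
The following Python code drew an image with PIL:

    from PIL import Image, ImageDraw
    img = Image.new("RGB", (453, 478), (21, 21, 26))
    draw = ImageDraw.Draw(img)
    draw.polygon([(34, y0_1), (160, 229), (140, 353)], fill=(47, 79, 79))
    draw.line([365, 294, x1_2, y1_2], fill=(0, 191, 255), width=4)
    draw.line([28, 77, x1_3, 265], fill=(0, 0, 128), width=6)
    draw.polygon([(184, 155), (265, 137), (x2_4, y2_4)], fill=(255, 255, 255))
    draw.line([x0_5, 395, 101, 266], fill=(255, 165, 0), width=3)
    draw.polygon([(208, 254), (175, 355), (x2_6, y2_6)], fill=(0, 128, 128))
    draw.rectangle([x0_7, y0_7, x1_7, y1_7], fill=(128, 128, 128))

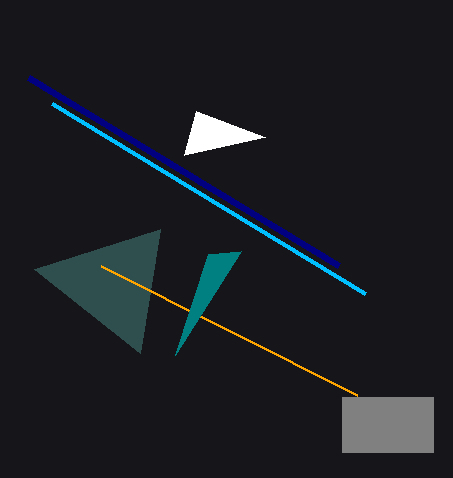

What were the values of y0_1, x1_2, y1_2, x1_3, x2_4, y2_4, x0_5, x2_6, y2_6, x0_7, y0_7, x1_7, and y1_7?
y0_1 = 269
x1_2 = 52
y1_2 = 104
x1_3 = 338
x2_4 = 196
y2_4 = 111
x0_5 = 357
x2_6 = 241
y2_6 = 251
x0_7 = 342
y0_7 = 397
x1_7 = 433
y1_7 = 452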